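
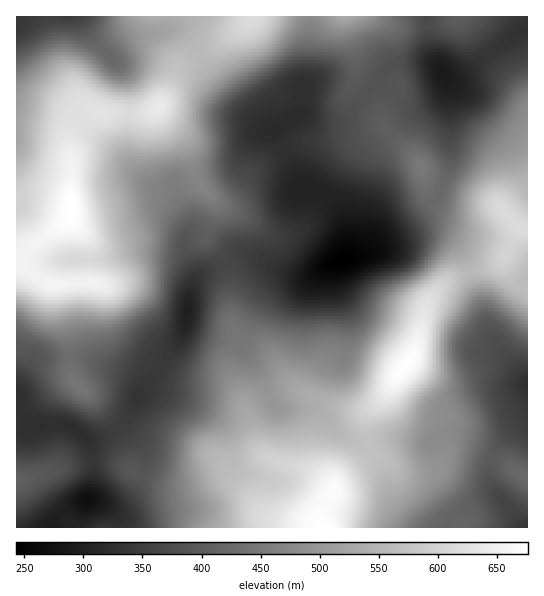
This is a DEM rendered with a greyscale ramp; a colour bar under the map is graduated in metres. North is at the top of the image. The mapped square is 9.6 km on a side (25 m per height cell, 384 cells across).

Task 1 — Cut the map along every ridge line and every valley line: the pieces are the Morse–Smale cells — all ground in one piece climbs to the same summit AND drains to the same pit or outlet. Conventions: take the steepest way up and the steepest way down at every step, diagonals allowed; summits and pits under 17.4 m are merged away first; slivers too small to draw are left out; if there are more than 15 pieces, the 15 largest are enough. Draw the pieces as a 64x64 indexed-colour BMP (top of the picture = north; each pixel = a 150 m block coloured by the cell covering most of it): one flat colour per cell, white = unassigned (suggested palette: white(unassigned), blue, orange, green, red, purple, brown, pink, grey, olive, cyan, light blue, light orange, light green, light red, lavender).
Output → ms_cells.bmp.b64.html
<image width="64" height="64" href="data:image/bmp;base64,Qk12CAAAAAAAAHYAAAAoAAAAQAAAAEAAAAABAAQAAAAAAAAIAAATCwAAEwsAABAAAAAAAAAA////ALR3HwAOf/8ALKAsACgn1gC9Z5QAS1aMAMJ34wB/f38AIr28AM++FwDox64AeLv/AIrfmACWmP8A1bDFAO7u4AAAAAqqqqqqqqqqqqqqqqO7u7u7u7u7u7sAAAAA7u7gAAAAqqqqqqqqqqqqozMzM7u7u7u7u7u7AAAAAADu7u7gAAqqqqqqqqqqqqozMzMzu7u7u7u7u7sAAAAAAO7u7u7qqqqqqqqqqqqqozMzMzM7u7u7u7u7sAAAAAAA7u7u7uqqqqqqqqqqqqozMzMzMzu7u7u7u7sAAAAAAADu7u7u6qqqqqqqOqqqozMzMzMzObu7u7u7sAAAAAAAAO7u7u7uqqqqMzMzMzozMzMzMzOZm7u7uwAAAAAAAAAA7u7u7u6qqjMzMzMzMzMzMzMzmZmZu7u7u7sAAAAAAADu7u7u7qqqMzMzMzMzMzMzmZmZmZmbu7u7u7AAAAAAAO7u7u7qqqozMzMzMzMzMzmZmZmZmZm7u7u7uwAAuwAA7u7u7uqqqjMzMzMzMzMzmZmZmZmZmbu7u7u7u7u7sADu7u7uzMqjMzMzMzMzMzOZmZmZmZIiZmZmZmu7tmZgAMzu7uzMzMMzMzMzMzMzOZmZmZmZIiJmZmZmZmZmZmYAzMzMzMzMETMzMzMzMzM5mZmZmZIiImZmZmZmZmZmZmbMzMzMzMERMzMzMzMzMzmZmZmZIiIiZmZmZmZmZmZmZszMzMzMERETMzMzMzMzmZkiIiIiIiImZmZmZmZmZmZmzMzMzMERERMzMzMzMzOZmSIiIiIiIiJmZmZmZmZmZmbMzMzMERERETMzMzMzM5mSIiIiIiIiIiZmZmZmZmZmZszMzMEREREREzMzMzM5mZIiIiIiIiIiJmZmZmZmZmZmzMzMwRERERETMzMzMzmZIiIiIiIiIiIiZmZmZmZmZmDMzMzBEREREREzMzMzOZkiIiIiIiIiIiImZmZmZmZmAMzMzMERERERERMzMzM5kiIiIiIiIiIiIiJmZmZmZmAAzMzMwRERERERETMzMzkiIiIiIiIiIiIiImZmZmZmAADMzMzBERERERERMzMzMyIiIiIiIiIiIiIiZmZmZmYAAMzMzBERERERERETMzM5IiIiIiIiIiIiIiJmZmZmYAAAzMzMERERERERERMzMzmSIiIiIiIiIiIiIiZmZmZgAADMzMwREREREREREzMzOZIiIiIiIiIiIiIiJmZmZmAAAMzMzBERERERERERMzM5mSIiIiIiIiIiIiImZmZmAAAAzMzBEREREREREREzMzmZkiIiIiIiIiIiIiJmZmYAAADMzMERERERERERETMzOZmSIiIiIiIiIiIiImZmZgAAAMzMABERERERERERMzM5mZkiIiIiIiIiIiIiJmZgAAAAzAAAAAERERERERHzMzmZmZmUQiIiIiIiIiIiImAAAADAAAAAAREREREREf/zmZmZlEREQiIiIiIiIiIiIAAAAAAAAAABERERERER//9JmZREREREQiIiIiIiIiIAAAAAAAAAAAERERERER//9ERERERERERHdyIiIiIiIgAAAAAAAAAAARERERERH/9EREREREREREd3cAIiIiIgAAAAAAAAAAAREREREREf/0RERERERERER3d3AAAAAAAAAAAAAAAAABERERERERH/RERERERERERHd3d3AAAAAAAAAAgAAAABEREREREREf9EREREREREREd3d3d3AAAAAAAAiAAAAAEREREREREf//RERERERERER3d3d3dwAAAAAAiIAAAAARERERERER//9ERERERERER3d3d3d3cIiIiIiIhVVVVRERERERER//9ERERERERER3d3d3d3dwiIiIiIiFVVVVERERERH///9ERERERERHd3d3d3d3dwCIiIiIiIVVVVURERERH////0RERERERHd3d3d3d3d3AAiIiIiIhVVVVRERERH////0REREREREd3d3d3d3d3cACIiIiIiFVVVVERERH/////REREREREd3d3d3d3d3cAAIiIiIiIVVVVUREREf////9ERERERER3d3d3d3d3dwAAiIiIiIhVVVVRERER////9ERERERER3d3d3d3d3dwAACIiIiIiFVVVVERERH////0RERERERHd3d3d3d3cAAAAIiIiIiIVVVVUREREf///0RERERERHd3d3d3d3cAAAAAiIiIiIhVVVVVERER///0RERERETd13d3d3d3dwAAAACIiIiIiFVVVVVRERH//0RERERETd3d1wAAB3d3AAAAAIiIiIiIVVVVVVVVVQAARERERETd3d3dAAAAd3AAAAAAiIiIiIhVVVVVVVVVAABERERETd3d3d0AAAAHcAAAAACIiIiIiFVVVVVVVVUAAARERETd3d3d3QAAAAAAAAAAAIiIiIiIVVVVVVVVVQAABERETd3d3d3dAAAAAAAAAAAAiIiIiIhVVVVVVVVVAAAARETd3d3d3d0AAAAAAAAAAAAIiIiIiFVVVVVVVVAAAABERN3d3d3d3QAAAAAAAAAAAAAIiIiIVVVVVVVVAAAAAABN3d3d3d3dAAAAAAAAAAAAAACIiIhVVVVVVVUAAAAAAADd3d3d3d3QAAAAAAAAAAAAAAiIiFVVVVVVVVUAAAAAAA3d3d3d3dAAAAAAAAAAAAAAAAiIVVVVVVVVVVUAAAAAAA3d3d3d0AAAAAAAAAAAAAAAAIhVVVVVVVVVVVVQAAAAAN3d3d3QAAAAAAAAAAAAAAAAAFVVVVVVVVVVVVAAAAAADd3d3dAAAAAAAAAAAAAAAAAA"/>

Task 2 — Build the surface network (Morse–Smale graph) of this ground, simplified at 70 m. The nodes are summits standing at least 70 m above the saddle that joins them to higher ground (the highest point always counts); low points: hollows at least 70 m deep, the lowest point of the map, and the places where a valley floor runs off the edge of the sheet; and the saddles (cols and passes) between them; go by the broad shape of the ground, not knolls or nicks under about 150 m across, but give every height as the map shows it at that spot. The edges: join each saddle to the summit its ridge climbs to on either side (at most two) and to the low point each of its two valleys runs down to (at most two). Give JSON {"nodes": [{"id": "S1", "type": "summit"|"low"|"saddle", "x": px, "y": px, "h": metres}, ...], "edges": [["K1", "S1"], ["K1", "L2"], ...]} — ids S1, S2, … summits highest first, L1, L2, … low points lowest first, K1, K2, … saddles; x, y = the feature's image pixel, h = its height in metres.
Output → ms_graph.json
{"nodes": [
{"id": "S1", "type": "summit", "x": 71, "y": 202, "h": 676},
{"id": "S2", "type": "summit", "x": 323, "y": 527, "h": 675},
{"id": "S3", "type": "summit", "x": 406, "y": 366, "h": 673},
{"id": "L1", "type": "low", "x": 342, "y": 261, "h": 243},
{"id": "L2", "type": "low", "x": 87, "y": 499, "h": 269},
{"id": "L3", "type": "low", "x": 442, "y": 71, "h": 288},
{"id": "L4", "type": "low", "x": 527, "y": 386, "h": 324},
{"id": "L5", "type": "low", "x": 17, "y": 25, "h": 335},
{"id": "K1", "type": "saddle", "x": 325, "y": 503, "h": 665},
{"id": "K2", "type": "saddle", "x": 130, "y": 113, "h": 614},
{"id": "K3", "type": "saddle", "x": 369, "y": 442, "h": 568},
{"id": "K4", "type": "saddle", "x": 199, "y": 57, "h": 556},
{"id": "K5", "type": "saddle", "x": 470, "y": 273, "h": 555},
{"id": "K6", "type": "saddle", "x": 370, "y": 90, "h": 385},
{"id": "K7", "type": "saddle", "x": 226, "y": 263, "h": 363}],
"edges": [["K1", "S2"], ["K1", "L2"], ["K1", "L4"], ["K2", "S1"], ["K2", "L2"], ["K2", "L5"], ["K3", "S2"], ["K3", "S3"], ["K3", "L1"], ["K3", "L4"], ["K4", "S1"], ["K4", "L1"], ["K4", "L5"], ["K5", "S3"], ["K5", "L1"], ["K5", "L4"], ["K6", "S1"], ["K6", "L1"], ["K6", "L3"], ["K7", "S2"], ["K7", "S1"], ["K7", "L1"], ["K7", "L2"]]}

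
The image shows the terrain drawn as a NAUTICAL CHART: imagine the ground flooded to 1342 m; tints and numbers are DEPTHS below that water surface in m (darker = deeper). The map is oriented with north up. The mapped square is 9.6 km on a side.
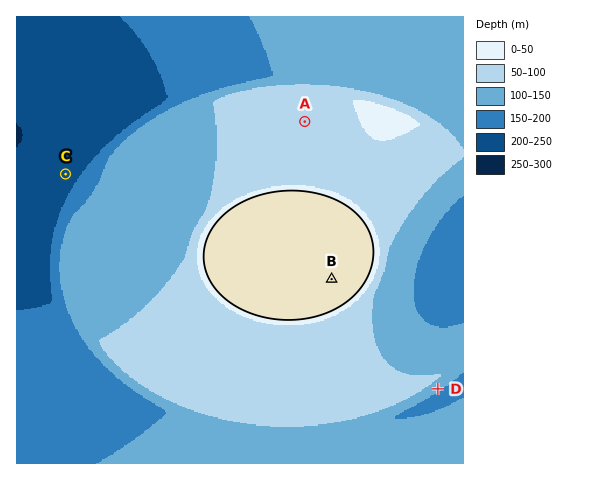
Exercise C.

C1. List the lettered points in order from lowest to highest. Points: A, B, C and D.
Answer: C D A B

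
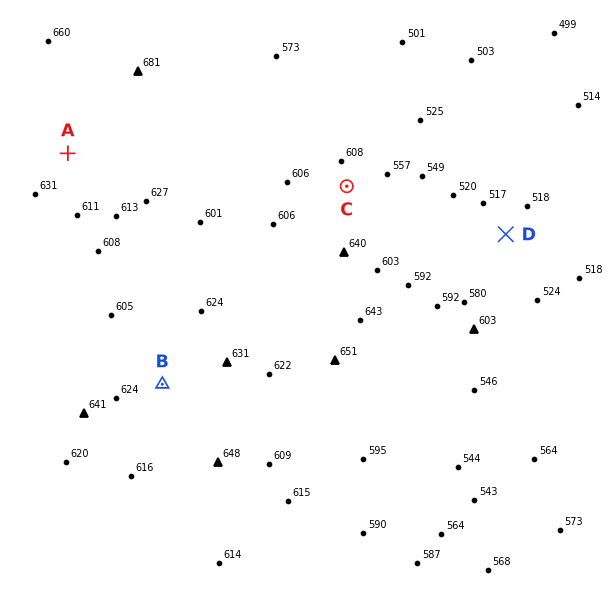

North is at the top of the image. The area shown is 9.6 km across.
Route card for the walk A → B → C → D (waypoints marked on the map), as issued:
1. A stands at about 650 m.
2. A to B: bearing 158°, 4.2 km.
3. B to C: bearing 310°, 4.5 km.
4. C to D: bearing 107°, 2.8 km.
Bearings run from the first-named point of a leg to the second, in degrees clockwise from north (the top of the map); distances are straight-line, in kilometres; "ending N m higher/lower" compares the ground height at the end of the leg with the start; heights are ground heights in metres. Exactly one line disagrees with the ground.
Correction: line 3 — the bearing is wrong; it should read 43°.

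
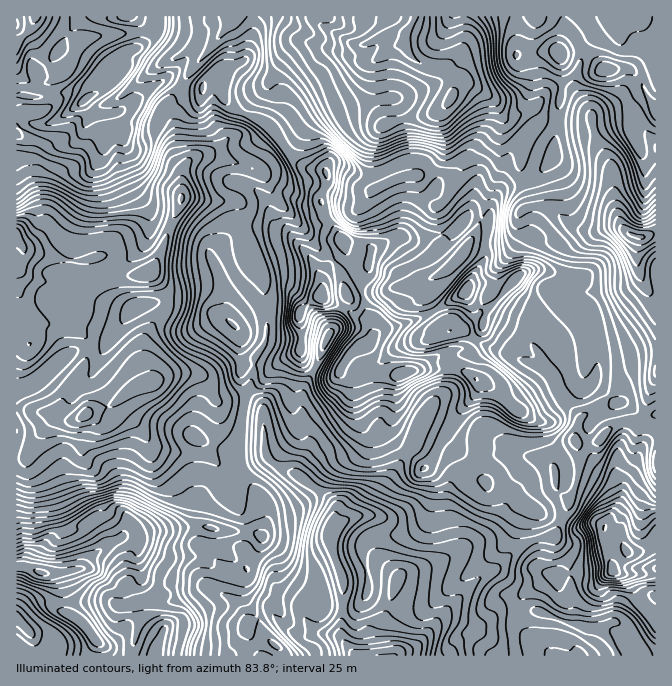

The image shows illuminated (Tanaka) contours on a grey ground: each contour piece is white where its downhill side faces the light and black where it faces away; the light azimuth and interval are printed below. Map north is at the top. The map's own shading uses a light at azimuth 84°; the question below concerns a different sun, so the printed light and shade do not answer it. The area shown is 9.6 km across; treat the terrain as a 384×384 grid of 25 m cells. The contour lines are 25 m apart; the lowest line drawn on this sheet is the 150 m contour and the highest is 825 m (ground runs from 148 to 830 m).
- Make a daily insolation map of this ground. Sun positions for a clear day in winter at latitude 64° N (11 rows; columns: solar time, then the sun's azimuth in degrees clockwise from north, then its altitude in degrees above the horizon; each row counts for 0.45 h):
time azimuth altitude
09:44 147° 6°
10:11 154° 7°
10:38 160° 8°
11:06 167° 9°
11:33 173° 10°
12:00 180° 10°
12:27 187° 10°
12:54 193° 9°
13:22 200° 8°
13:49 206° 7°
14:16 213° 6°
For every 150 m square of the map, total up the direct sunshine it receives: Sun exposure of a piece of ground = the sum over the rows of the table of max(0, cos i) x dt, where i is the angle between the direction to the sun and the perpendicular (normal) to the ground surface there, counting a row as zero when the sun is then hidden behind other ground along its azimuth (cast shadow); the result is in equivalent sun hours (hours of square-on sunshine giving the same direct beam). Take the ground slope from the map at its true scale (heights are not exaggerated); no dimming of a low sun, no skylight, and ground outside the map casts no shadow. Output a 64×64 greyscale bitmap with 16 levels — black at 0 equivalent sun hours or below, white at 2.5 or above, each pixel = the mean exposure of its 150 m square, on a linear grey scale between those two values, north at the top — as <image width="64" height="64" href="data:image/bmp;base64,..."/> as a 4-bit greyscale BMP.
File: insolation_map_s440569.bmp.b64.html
<image width="64" height="64" href="data:image/bmp;base64,Qk12CAAAAAAAAHYAAAAoAAAAQAAAAEAAAAABAAQAAAAAAAAIAAATCwAAEwsAABAAAAAAAAAAAAAAABEREQAiIiIAMzMzAERERABVVVUAZmZmAHd3dwCIiIgAmZmZAKqqqgC7u7sAzMzMAN3d3QDu7u4A////AEI0M0i4UyNFZVVTNXlhAjM3u7l1M1dlMjVVQzQyI1RGECNmeTE0IkZoZEMiUwAREUu7zdt0JVMSRUQyIgAkRHoDV6yzACQhNUd1NDMgAjRneYiqu7YxI0RVMhEAATRGiUmu/EAQASABMzVmZiEjNpmIqXZ3iFM0ZUQxACaKhmmmqblBAREAAAAAFGeINENFZ2aZdVVXdURnVFRZyqzd3ISpdVRDNFVCAAARJYhmRVREM1dkNEV4QzVlaal1e9y4Qt3LqZh3VoYyIiNomoVmVDMiNVQzRFdzISJHh3Z5vfyJ//7MzdhmdkVEVnh4h4hkMjRERTNENFYgAkVnZkTf//7XMjWJeaqHZmZ3ZlV6mWQyR1RXdVRDNFQjVkIkRUZDMwAAAAFYmql2ZlRVQ4upYyJXVGiql1QzV2MRAAI2Ylu7AAAAAEiXaHQyNVRFmodjIlVVeaqqhlRFZSAAATZkU0cAAAAAAmZWd2Z4iIh3VWUzM0Vnd4mYdlRXYwAFd2QwAwAAAAAAEzNEV4hlQxNEZ2QgEiNGd3iIiHiZlkWZVCEBAAAAAAAjEAERAAAAEjRohUIAE0VmZ4qqmHiYURMTEgAAAAAAARAAAAAAABMzM0eYZ3iZhmd3m7qGZUMhAAABAAAAAAAAAAAAAAARJDIiE2qqzMu6mZqqiGRCESIQAAAAAAAAAAAAAAASMzMzIRABbf3Lqr3cuYZmVEMyQyEAAAAAAAAAAAAAABIzNEIAABWt/+yojOyXVUREMzNDIRABEQAAAAAAAAAAESI1QQAUaaq83cplaHdUIjMiI0IhEQESEAAAAAAAAAABEkVSAViZhmeJmXMDZ3QzMzNFQSERESQhAAAAAAAAATRUREQjaahlaIiIchJWVERFZmYwEAERFSEAAAAAAAATRUMiRUR4h2iZh3hzMkVURFZ4hzIyAAECEQAAAAAAABIiIiJFRXdmeZh2Z3YyNWZVeu/9hVQxAAEAAAAAAAAAEBEhEkVWdleJmoZXh1MliHjP+lNEM1UzRREREAAAAAAAABEiRmd2Z5m8uoiZdDR83elDEBWGV5cxNDIRAAAAAAARIzRGqGZ4vKmsypmXQ0ntgxERNqpkRCBFQyEQAAAAAAASR3fcdoi8qIm83MuGZ5dDESNFRnQiMAJFQiMiERAAABJIp4u6uGiWaJrf//24QyEAFEUzVDNCABRlM0QyIhIjVmZnV6zXElUzIiV4mFEBAAE0VTNEQ0UAAUZkdlQzNXmaqGQjesYAJoYwAAJDEAAAEzRUM0RERRABElVYdlVpvNy6qTEkZAADeGEAABNCABIzRFQ0REM0MzIQFEaHZnibu6l4UzM0IQAUZhAAAAFlRERFQzRDMiJVQyNENHmHVEaJd1REWJUyERJGdBAAA5hlREQiRDMiEVRGZUMzV5hBE1ZjIkRHlmd2QyAUZjJYNnVUQiJUMxERNGZVRDM1d2MiMhEiNEM7/5IRAAACnMlWh2UyNVMyERIkVEREMhEjMzMhIiIzQge3ETAAAAAY2kGKdSJEMyEREjMiIiIQAAADVTMyIiNREhNGZBAAEQA2dDvGNFREMyESEkVmZlMAAARmVEIiJEMjEldphEUyEAEyE6uoZVVEQhMjMyIRNVMQFVVVMiI2REQSZlZmVnYxACEAFWQiEjQyEzESNEMiN5ZERFQzM1ZFYwN1NYqYdWMQEwAAAAAAAiERI0ZmZlVVeVMzMjRFZldQJnVUZ4mGVSESAAAAAAAAAABIdlZnZlVnYzIhNEVlVABFUyAUdlVncjQQAAAAAAAAAJmGaKqph2ZjIREjRVQxAjIAAAARESSaViAAEQAAARNU+XeKze7bh2MQABIzMhAmUQAAAAAAACZEQAARIzIjSN37mavM3duWUwAAABMxAmZxAAAAAAAAAjJSABNWZUVnvO3MzMy6mYYyESNERUE1NEIAAAAAEhAAEEhlVmZmVnisre/t3tuphkRFZ3d1ITNSJyAAAAATMREQJomHd3ZlaJqL3cqt3Mu5hmd1RCABJWRnUQAAAREiESEBNXmHZVVXeHiIdViqvMqGZDEQACRYZUN2EBNEMgEhEhIjV3ZUVWd3Z5qqhniaqXeFISNXd6YQATEAASQyABEBEzNFVDRnmYaqqZumeKdXmruGVXiKkgAAAAAAAAAAARESMzRDNHm6ZKiHVYZFdjSbvdx0RptRAAAAAAAAAAAAEQEzIzM0erg2SbuWd0Q1Y3q7qJqbxiEQAAAAAAAAAAABABMiNERodEhiFKpomHaFOJvKz/tBEhAAAAAAAAAAAAABETNFRFVEaWQxGMUiRplWeLzaQAASEAAAAAAAAAAAAAJCJGZmZlVmq5cxSaQCWqZWiYQgABEAABEREAAAAAAAE2hTV5u5ZWIQASISbIEWylRWVUMREQAREQAQAAAAAAFqmZZHvup2UQRTEBJFqRA4URRGd0IQARERAAAAAAAAFr25mYic3KdCJUQyASNJgQFBAkWJcxARERAAAAAAABFHqpiKuVRndSMhJEMhEjWYIBMQETZjEREREREAABIyNEZ3Z4mYUgAAJBATQyEBJYunUyAAATMhIiIhESEBRnZERUM0RDNBAAElMAI0MhAABahlMQAANENFUzRDIyI0aHZmQRAAAjIQEjNQASRVVDI0ZlQyEAE1d1MldVZlQhNpmIdCIQACMiEiIzESNGmZzHREREIQARRlJHdDREVkI1iql0MhIjMzMzI0"/>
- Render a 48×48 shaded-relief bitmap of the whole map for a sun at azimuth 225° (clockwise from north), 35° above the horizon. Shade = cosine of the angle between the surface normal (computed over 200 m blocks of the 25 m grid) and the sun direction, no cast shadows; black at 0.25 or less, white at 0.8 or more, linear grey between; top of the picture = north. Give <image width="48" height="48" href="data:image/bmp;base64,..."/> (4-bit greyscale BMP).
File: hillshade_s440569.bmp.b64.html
<image width="48" height="48" href="data:image/bmp;base64,Qk32BAAAAAAAAHYAAAAoAAAAMAAAADAAAAABAAQAAAAAAIAEAAATCwAAEwsAABAAAAAAAAAAAAAAABEREQAiIiIAMzMzAERERABVVVUAZmZmAHd3dwCIiIgAmZmZAKqqqgC7u7sAzMzMAN3d3QDu7u4A////AGeL3YSJhkVmZ6YTQ2vM7uvMqauph1WJrWm++0SJhlVWaIMlZqzM3dy6mruYdmeZz73/xCV4dUNGiWV4may7zMu6u7qHiau8/v/rc0eIZTJXiWd5qJupqru7u7mbzMzO6v/bhnmZhjR5qXeJhouYiqu7uqq8y93eyf/KmYmqdleruGiYdYyXiruqqZrMqt78qrlnh2i5d3mqp3mGVbyYq7uqqru5ec/pmSIkVXm4dniZmKlkNsyazMuqq7uWad+5iCJFZ4iXVWiqmqdDOLqavMuqu7uYnP+3aDRFeHiFRFiHeHVDSKmZq7qrzcy6vP2VVzNFd3dAADZVaHVUWKu8zLq93cupirlTRDNVVEMAAmd3iYVEWc7u3dzN26mGaZdUM0VmUiEAN4iImVIlne/u3uzMuYh2eqmFQmeHVGUzaIh4liJq7u7d3sqqmHd3iZqWQYiHZ4ZViZiJlDi97d3Lu5iZh3d4mImXM4iGZ2Znq7qZhXvczN26qZmYiImql4mGRmZlVWd4vLmIhYzLveypmJmYiazbiJqWV1ZmZ4iKupd4hp3K3uyqmJqpm+/IV5qomXiZmqmJiId5qK277/yrqIq7zvtTSKqph5qaqpmIiIiLys28/+usuZvN7JQjeqmXU4mZmpmZmqmt29zO/8qsuZveuEEmmph2U3iYmZmZvMze27zduqmZh3i6YwJoqYh3VIiYiamazv7/yqzZeJqXUzVmQkeZqIh2ZZmYiamb3v7uuIvYWZqGVFZmeIial4hmVKqpmqqrzM3clozqW9yXVXiKuXiZhohkM5qqmaqqqry5Zo3qnutzJXi+uHeIaJdDNJqpiZmHisyoZozK2olhNXrMl4iHeYYyRZqYmZhlatyod5zLpXpleImpdohnmYUzR6qZmIh3nO24Z63MlquGiZmXZWZGd3UyWqqZiJmqzdyneM3diLqHmpmYZTIjREMQWbu6maq7u9uXit3ai6h3iYmZljM0VDIAV+27u7zLqrqIisyXu1E1dmialjRnVFQCqv283d3biZmIirl7xgFFVEaJhSR2Z3VL/cve/ty6ZomZmqittCZ3ZVeIdDWImXWO/pvv/suoVazLqonMpUaIdnmHdVebunae/qzv7bqoZ87Ll3rdt0aIiJiIZVeqqWWd7azd3bqnV7yoiK3spjNXiZZoZVeal0Wu/Lzc3KqlR7u6q9/IcwAkZkJHZWiZhUfP6rzMy6l0WM3Lze12UAAjQgBGZWiZhFnvuLu8y5llasy879hWIBRGYxJWVXmZhWrtmqq7y5hmesy+63VlElZ5l1Z3ZYqqlnvcvKqruYl2eszLhVZjJWZ5l3eIeM27p53su4mZmZiHiaqoZmdTRmVndmeKrf/Mus7bqImJmZh2dniId3ZDVkRmZVeb3/68y82phpmJmZh2Z3iIdkREVDV3Zpu73/ysyZlmZ5iZmYh2d4h2ZTNWZVeHecu73+qahnZWiaiZmZmYhnd3dkV3d4iImru778h4dnd4iXaaq8y4dld3d2d2eJiZmazM77h3iHd4iQ=="/>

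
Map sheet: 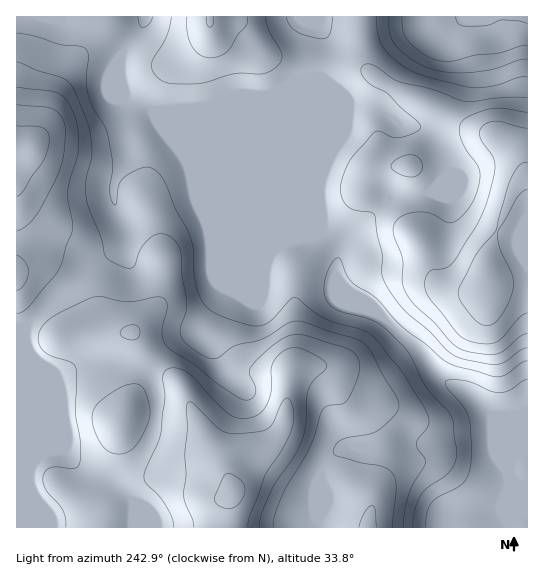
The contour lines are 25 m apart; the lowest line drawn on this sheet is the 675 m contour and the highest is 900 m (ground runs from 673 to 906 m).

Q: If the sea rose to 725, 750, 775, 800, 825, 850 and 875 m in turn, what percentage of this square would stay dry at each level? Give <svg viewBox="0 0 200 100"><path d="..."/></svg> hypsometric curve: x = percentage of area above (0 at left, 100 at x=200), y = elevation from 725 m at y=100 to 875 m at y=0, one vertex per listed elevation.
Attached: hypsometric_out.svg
<svg viewBox="0 0 200 100"><path d="M187 100l-8-17-55-16-32-17-37-17-31-16-16-17"/></svg>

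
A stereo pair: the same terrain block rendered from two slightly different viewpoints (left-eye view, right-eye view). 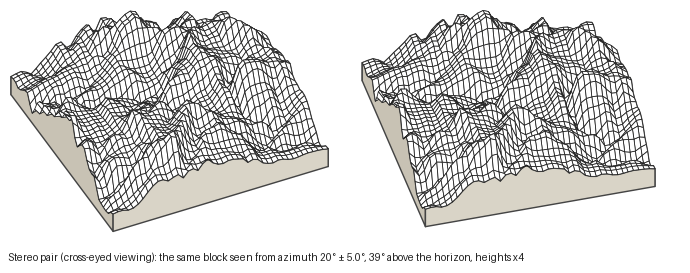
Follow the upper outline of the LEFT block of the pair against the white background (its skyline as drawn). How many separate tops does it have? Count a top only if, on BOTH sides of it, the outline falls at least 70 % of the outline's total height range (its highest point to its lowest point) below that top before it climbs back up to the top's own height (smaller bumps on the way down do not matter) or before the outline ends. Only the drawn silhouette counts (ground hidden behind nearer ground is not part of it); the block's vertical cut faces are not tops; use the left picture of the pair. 0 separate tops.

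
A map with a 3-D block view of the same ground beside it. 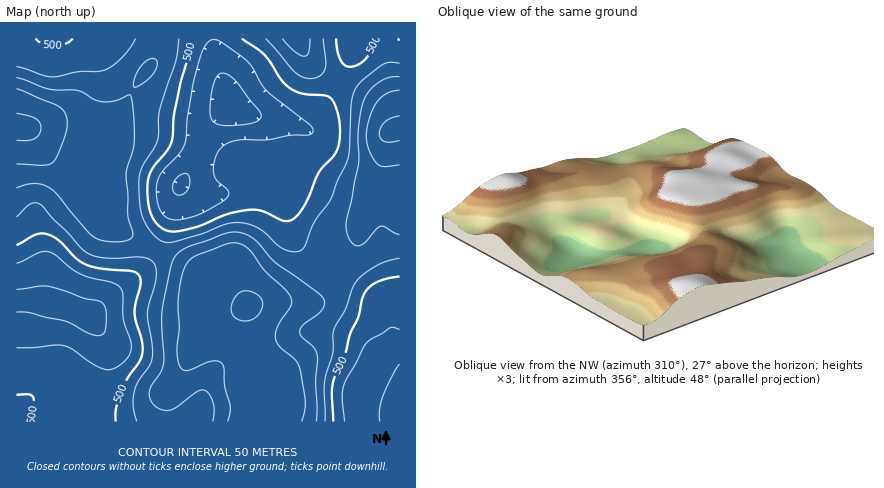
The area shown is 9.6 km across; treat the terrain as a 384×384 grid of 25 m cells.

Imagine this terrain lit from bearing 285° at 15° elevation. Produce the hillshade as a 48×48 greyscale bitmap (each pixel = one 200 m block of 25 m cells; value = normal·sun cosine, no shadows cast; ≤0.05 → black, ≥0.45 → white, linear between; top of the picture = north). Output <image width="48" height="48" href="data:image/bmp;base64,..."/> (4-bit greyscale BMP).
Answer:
<image width="48" height="48" href="data:image/bmp;base64,Qk32BAAAAAAAAHYAAAAoAAAAMAAAADAAAAABAAQAAAAAAIAEAAATCwAAEwsAABAAAAAAAAAAAAAAABEREQAiIiIAMzMzAERERABVVVUAZmZmAHd3dwCIiIgAmZmZAKqqqgC7u7sAzMzMAN3d3QDu7u4A////AHd3iIiIiau6qYd3iszKmIiHdTEAJXmZh3d3eIiIibzLqYdmeby6mIiIdTEAJXmZmId3eIiIibzcqYdmeby6iHeIdTAAJXmamYiHd4iIib3duodmaKy6mHd3ZTAAJXiamZmHd3iIib3ty5h2aKu6mHd2ZTEAJXiaqZmYd3d3ib3u3LqGZ5u6mIh2VTEAJGiZmZmYh3d3iaze3cuXZoqqmYh2ZUIQE1eJmZmZh3d3eKze7ty4ZniZmYh3ZlMhEkaJmZmZmHd3eJve7t25dmeJiId3ZmUyIjV4iIiZmHd3iKve7ty6h3d4iHdmZmZTMzV4iIiJmId4iave7ty6mId3d2ZVZmZUM0VniIiImId4mrzd3cy6mYiId2VEVmZUQ0VneIiIiId4m83d3cy6mYiId2VEVWZUQ0RXeIiIiIiIm83d3cy6mZmIh2VEVVVUQzRXiIiIiIiIms3d3dy6mZmYiHZVVWZlQyNWiYiIiIiIibzd3d3KmYmYiHZlVmZmUyNGiHiIiIiIiavN3e3KmYiIiHZmZmd3ZDNFeHd4iIiIeImr3e3LmYiIh2ZmZneIdUNFZ2Z3iZmId3eKvd3bqZmIdmVmZ3iIdlRFVlZniaqYd2Z4q83cqZmIZVVmd4iYh2VVZlVniruod2ZnibzcuqqYZURniJmZiHZmZlVXmruph3ZmeJvMy7uoZURniZmZmIZmd1VXmruph3dmZorMzMypdUVnmqqZmYdnd1VnmrupiHdlRXm8zdy5dmZomrqpqYdniGZ4mqqZh3ZUNGirzNy6h3d4q7uqqpdniGZ5qqqYh3ZDI1iavMy6mHd4q8uqupd3iWaJqqmYh2UxEleaq7u6qYd4q8u7u6h3iFZ5qqmYh2QhAkeJqqqqqYd4q8u7u6l3eFZ5qpmIh2QgAUaJqpmamYd4m8y7vLl3d2Z4mYiIh2UgATWJqpmZmHd3msy7vMqHd2Z4iIeIh2UxASR5q6mYh3dniru7zMuXd3d3d3eIh2UxESNYq7qZh3Zniau7zdyod3d3ZneIh2VCESJGmruph3d3iJq7zeyod3d2ZmeIh2VEMiI1ebu6mHd3iImr3u25d3dmVWeIh2ZVQyI0aau6mIiIiImr3/7Jd3dlVWeIh2ZlVDI0aJqqmZmZiImr3//ah3dmVWeIh3ZlVDI0V4mZmZqpmImr3//rmIh2VWZ4h3dmVDMzVniJmZqqmYmb3v/rqYh3ZmZ4iHd2VDMzRWeImZmqmYiazv/cqYh3d2Z3iIh2VDMjRWZ4mZmZmIiave7cqnd3iId3iIh2VDIjRWZ4mqqZmHeJvN7cqnd3iZiIiZmHZDIiNGeJqqqpmHd4q93cund4mqmImamYZTIiNFeJqqqqmHZmiszcund4mqmZmqqpdTISNFeJqru7qXVFebzMqod4mamZmru6hkIRJGeZqqu7qXVEaKvLqYiIiZmZmru6l1MhJGiZmqu7qWQzV5vLmHiIiImZmau7qGQiJGiZmau7qFMjRpu6mHeIiImYiau7qXUyJGiamau6l0MjRoq6hw=="/>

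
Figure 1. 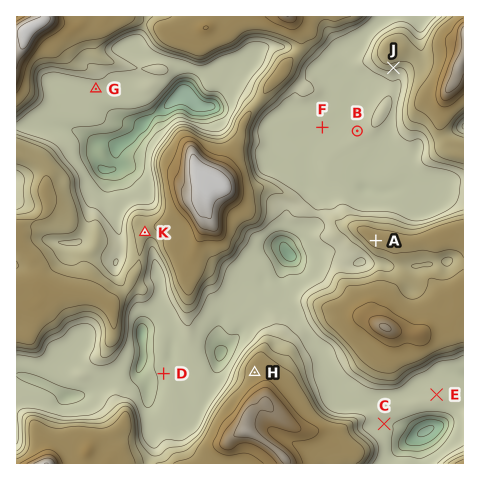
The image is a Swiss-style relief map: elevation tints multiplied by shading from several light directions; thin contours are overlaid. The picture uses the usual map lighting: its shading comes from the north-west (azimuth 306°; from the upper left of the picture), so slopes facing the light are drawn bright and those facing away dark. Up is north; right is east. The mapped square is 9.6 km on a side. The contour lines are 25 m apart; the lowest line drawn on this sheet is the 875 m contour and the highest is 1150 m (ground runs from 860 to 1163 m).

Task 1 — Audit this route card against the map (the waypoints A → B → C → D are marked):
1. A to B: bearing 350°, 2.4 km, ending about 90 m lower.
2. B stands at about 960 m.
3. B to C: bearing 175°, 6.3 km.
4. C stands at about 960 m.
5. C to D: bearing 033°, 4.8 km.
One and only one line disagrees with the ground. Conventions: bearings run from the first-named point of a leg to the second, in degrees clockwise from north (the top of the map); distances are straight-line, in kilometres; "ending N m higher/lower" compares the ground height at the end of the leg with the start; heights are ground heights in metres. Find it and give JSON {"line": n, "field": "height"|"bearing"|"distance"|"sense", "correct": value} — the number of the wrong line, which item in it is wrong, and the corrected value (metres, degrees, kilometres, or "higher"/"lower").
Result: {"line": 5, "field": "bearing", "correct": 283}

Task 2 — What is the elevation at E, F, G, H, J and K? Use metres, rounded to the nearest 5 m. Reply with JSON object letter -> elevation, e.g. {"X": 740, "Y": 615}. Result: {"E": 965, "F": 960, "G": 960, "H": 1060, "J": 1005, "K": 1040}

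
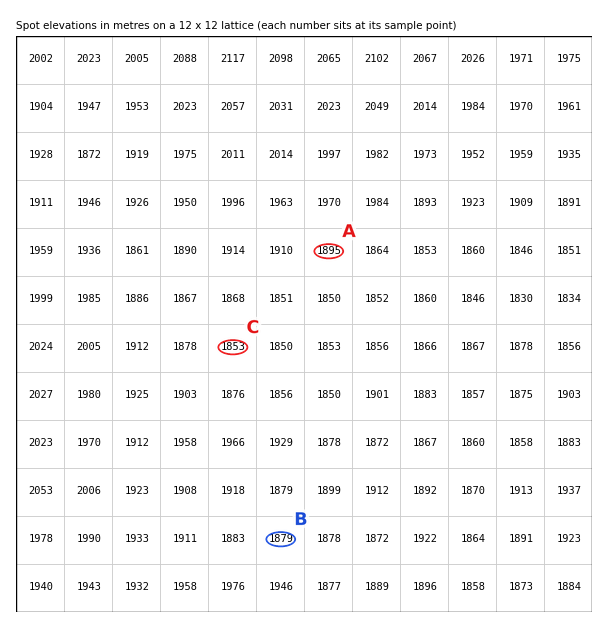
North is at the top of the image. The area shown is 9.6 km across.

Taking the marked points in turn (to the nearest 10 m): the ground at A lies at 1890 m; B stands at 1880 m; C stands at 1850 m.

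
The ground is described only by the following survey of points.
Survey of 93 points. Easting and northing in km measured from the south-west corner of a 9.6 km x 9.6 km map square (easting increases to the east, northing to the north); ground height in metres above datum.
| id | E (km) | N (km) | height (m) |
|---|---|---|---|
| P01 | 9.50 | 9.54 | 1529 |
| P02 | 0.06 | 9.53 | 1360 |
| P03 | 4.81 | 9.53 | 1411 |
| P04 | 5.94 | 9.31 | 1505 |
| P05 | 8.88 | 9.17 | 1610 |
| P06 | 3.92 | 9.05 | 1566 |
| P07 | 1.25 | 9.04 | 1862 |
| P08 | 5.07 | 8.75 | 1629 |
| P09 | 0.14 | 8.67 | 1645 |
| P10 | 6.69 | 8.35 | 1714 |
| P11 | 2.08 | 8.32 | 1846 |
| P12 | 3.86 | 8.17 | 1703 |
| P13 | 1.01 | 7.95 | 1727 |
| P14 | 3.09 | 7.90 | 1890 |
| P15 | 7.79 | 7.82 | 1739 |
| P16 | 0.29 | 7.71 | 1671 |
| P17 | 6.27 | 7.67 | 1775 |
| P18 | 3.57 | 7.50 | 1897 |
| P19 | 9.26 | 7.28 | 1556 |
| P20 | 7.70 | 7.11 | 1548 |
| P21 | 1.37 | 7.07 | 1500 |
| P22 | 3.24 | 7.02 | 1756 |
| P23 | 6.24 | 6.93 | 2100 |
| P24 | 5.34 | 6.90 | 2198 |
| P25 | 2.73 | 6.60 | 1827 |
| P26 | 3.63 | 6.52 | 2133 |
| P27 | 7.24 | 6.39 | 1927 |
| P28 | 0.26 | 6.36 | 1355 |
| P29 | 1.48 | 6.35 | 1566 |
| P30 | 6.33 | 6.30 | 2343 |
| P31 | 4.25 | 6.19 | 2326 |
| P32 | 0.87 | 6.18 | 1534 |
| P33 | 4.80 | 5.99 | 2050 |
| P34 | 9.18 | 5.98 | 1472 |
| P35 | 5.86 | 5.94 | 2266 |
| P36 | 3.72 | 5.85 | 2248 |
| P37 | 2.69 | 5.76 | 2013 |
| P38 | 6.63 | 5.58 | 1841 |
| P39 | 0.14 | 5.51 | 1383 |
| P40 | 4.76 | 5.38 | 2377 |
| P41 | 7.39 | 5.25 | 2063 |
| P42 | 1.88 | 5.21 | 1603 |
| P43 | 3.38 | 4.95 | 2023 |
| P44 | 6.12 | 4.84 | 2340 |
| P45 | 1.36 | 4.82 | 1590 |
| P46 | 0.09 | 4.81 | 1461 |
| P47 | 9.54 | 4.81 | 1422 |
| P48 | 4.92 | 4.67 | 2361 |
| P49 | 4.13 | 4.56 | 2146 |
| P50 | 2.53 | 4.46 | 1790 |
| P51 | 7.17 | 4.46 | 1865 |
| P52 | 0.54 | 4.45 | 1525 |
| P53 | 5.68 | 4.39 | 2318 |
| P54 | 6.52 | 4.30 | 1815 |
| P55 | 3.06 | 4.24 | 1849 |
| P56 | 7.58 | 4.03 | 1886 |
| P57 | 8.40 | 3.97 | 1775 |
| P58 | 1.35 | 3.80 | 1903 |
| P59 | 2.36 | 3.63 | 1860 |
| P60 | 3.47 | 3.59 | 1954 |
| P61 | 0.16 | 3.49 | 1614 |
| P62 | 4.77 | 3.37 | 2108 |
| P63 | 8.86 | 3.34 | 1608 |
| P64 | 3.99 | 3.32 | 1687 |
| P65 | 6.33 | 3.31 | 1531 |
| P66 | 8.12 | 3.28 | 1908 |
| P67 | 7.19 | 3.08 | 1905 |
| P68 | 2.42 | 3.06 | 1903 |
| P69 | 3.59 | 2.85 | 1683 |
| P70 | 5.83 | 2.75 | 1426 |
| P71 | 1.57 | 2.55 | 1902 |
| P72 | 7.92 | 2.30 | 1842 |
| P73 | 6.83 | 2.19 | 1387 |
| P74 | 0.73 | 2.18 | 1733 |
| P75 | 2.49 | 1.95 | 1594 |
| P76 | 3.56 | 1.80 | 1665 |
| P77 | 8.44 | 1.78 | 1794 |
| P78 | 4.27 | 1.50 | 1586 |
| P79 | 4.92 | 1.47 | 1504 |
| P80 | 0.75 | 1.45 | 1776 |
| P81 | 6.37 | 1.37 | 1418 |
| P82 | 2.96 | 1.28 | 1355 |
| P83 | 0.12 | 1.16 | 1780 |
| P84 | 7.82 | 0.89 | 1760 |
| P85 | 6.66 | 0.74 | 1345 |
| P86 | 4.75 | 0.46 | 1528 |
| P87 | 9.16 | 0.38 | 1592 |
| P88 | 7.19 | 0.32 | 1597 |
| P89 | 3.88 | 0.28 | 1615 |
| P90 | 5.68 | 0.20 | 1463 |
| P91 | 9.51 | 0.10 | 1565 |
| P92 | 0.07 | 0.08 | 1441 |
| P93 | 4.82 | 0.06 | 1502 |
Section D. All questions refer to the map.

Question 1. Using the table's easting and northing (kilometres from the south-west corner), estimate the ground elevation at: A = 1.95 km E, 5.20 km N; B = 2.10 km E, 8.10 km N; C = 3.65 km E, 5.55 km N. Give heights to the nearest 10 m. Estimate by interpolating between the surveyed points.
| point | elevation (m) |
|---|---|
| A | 1640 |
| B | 1850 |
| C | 2270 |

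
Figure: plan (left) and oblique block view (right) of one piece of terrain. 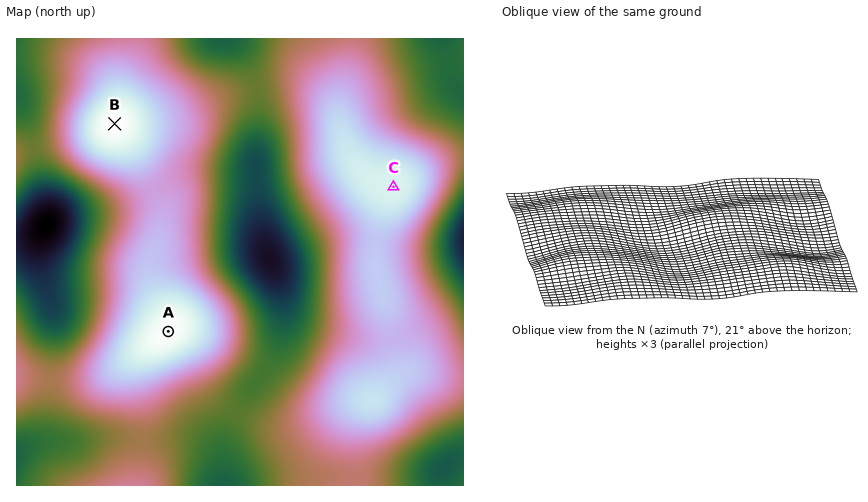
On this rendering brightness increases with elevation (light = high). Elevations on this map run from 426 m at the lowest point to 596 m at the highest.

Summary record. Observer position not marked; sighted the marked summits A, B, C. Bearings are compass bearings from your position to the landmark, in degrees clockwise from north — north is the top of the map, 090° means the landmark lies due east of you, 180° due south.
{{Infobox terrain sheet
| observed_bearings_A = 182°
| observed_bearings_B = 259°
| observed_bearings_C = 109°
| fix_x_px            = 176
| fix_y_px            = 112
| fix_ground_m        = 550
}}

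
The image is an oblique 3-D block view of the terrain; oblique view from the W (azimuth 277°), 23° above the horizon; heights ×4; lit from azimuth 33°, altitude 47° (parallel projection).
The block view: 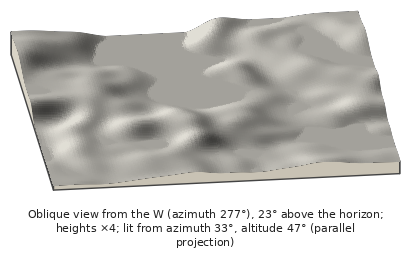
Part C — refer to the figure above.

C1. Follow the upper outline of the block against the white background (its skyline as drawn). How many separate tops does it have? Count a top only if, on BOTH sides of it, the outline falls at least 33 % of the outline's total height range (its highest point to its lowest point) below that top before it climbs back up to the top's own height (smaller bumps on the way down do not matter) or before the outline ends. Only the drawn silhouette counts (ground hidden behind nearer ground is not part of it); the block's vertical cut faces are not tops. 0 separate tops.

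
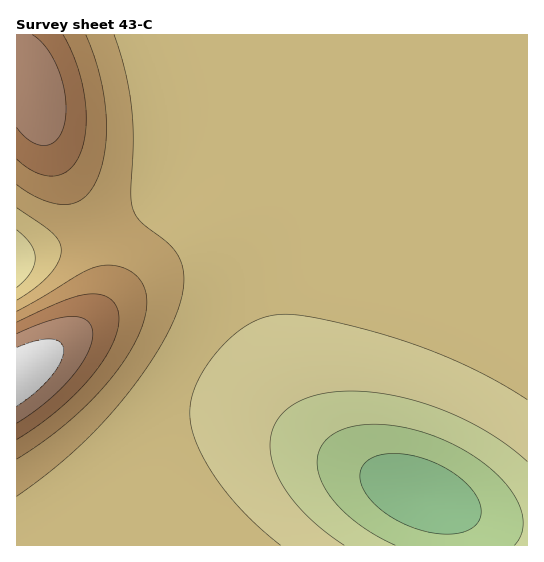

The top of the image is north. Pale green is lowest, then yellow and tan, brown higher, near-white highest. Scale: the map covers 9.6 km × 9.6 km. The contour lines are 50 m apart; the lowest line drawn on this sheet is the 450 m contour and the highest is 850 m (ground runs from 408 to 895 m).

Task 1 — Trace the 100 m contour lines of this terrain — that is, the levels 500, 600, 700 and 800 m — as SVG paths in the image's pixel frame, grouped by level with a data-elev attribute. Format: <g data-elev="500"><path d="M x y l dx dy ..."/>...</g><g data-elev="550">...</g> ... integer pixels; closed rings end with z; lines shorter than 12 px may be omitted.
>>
<g data-elev="500"><path d="M395 545l-23-12-20-14-17-16-12-18-5-16 0-14 7-14 12-9 12-5 14-2 16-1 19 2 37 11 19 8 18 10 15 10 13 12 10 12 8 14 4 12 1 12-3 10-6 8"/></g><g data-elev="600"><path d="M281 545l-34-29-27-32-20-33-6-15-3-13-1-12 1-12 5-14 7-13 20-27 12-11 14-10 20-8 21-2 29 5 48 11 44 13 42 16 38 19 36 22"/><path d="M17 230l14 14 3 7 1 8-1 6-4 8-13 14"/></g><g data-elev="700"><path d="M17 459l28-19 25-20 23-21 19-22 16-22 11-22 6-18 2-18-5-14-9-10-14-7-16-1-10 3-11 5-65 38"/><path d="M17 185l12 8 13 7 12 3 12 2 9-2 8-5 8-7 6-11 5-15 3-16 1-36-7-40-13-38"/></g><g data-elev="800"><path d="M17 423l29-21 24-23 17-24 4-11 2-9-2-8-3-6-6-3-9-2-23 4-33 14"/><path d="M17 128l14 14 8 3 7 0 7-2 5-5 4-7 3-11 0-24-6-25-12-22-6-8-9-6"/></g>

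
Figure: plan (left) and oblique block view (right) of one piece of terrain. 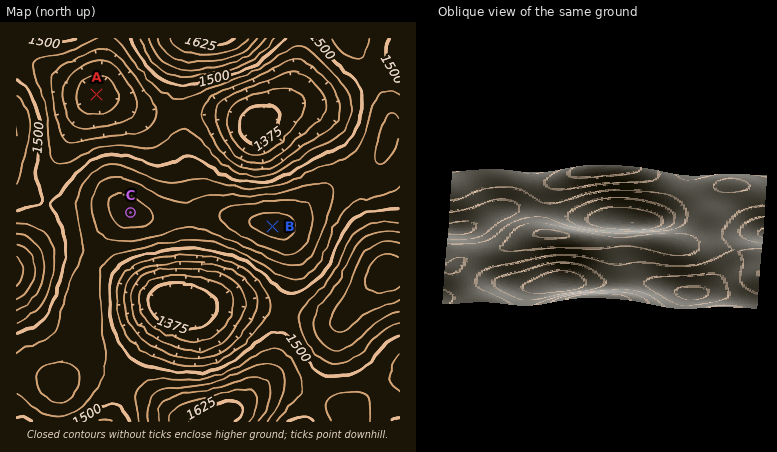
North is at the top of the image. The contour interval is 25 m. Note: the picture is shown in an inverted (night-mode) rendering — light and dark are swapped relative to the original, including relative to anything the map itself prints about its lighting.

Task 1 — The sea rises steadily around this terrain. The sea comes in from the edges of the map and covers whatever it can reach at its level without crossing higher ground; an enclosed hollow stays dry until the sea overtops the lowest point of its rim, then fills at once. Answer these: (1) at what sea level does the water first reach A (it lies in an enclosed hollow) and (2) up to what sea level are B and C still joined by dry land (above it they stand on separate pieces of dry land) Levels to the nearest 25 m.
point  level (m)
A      1475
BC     1550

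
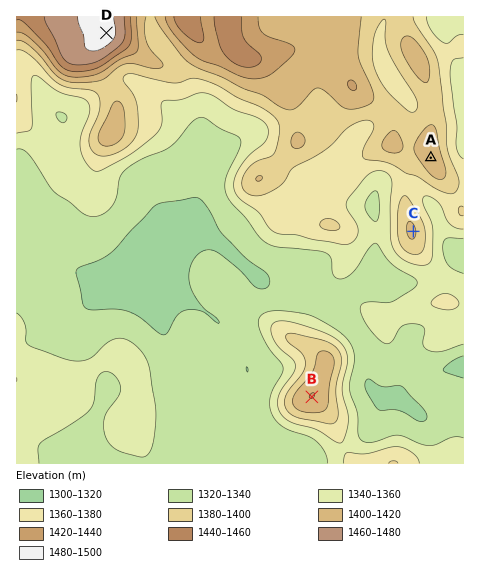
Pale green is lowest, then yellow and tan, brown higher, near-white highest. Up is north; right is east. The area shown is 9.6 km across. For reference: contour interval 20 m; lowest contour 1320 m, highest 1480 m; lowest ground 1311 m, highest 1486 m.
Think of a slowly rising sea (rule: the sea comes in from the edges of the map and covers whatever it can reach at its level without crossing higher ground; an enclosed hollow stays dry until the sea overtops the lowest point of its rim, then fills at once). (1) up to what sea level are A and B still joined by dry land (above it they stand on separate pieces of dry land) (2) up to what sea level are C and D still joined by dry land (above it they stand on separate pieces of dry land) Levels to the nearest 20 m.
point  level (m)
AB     1340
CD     1380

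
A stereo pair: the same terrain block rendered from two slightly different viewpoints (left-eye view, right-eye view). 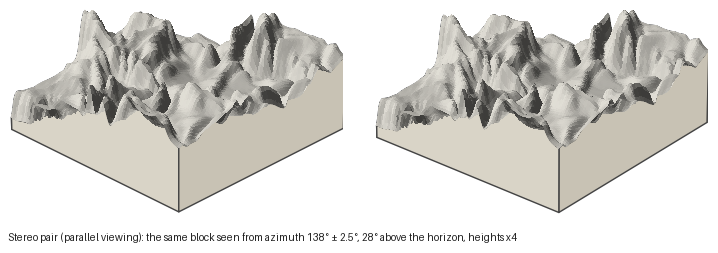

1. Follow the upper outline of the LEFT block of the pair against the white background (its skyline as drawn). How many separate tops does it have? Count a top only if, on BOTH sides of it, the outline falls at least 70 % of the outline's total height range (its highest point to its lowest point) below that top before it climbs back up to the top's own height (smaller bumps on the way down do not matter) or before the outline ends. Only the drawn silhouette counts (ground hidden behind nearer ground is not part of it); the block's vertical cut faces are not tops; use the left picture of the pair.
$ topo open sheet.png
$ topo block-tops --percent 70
0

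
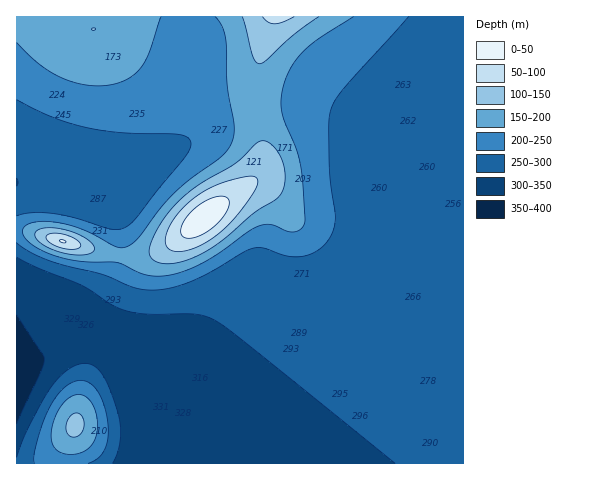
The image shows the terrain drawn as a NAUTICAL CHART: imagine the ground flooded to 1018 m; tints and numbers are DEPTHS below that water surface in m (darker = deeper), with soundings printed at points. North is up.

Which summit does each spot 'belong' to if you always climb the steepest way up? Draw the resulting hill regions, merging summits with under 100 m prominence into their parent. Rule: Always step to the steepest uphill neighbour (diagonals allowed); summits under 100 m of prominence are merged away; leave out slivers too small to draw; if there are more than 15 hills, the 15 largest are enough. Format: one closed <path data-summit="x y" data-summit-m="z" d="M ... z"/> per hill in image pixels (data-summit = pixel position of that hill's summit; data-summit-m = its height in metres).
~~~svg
<path data-summit="204 217" data-summit-m="1004" d="M463 16l-447 1 0 165 43 6 45 11 8 7 6 12 3 32-8 29-18 27-15 17-18 14 18-6 12 1 20 10 9 9 3 31 10 17 6 21 1 31-2 13 325-1z"/><path data-summit="63 242" data-summit-m="972" d="M27 183l-11 0 1 184 44-29 25-22 23-30 10-23 2-13-3-32-6-12-6-6-42-11z"/><path data-summit="75 425" data-summit-m="879" d="M87 331l-13 1-8 4-50 32 1 96 121-1 3-12-1-31-6-21-10-17-3-31-12-12z"/>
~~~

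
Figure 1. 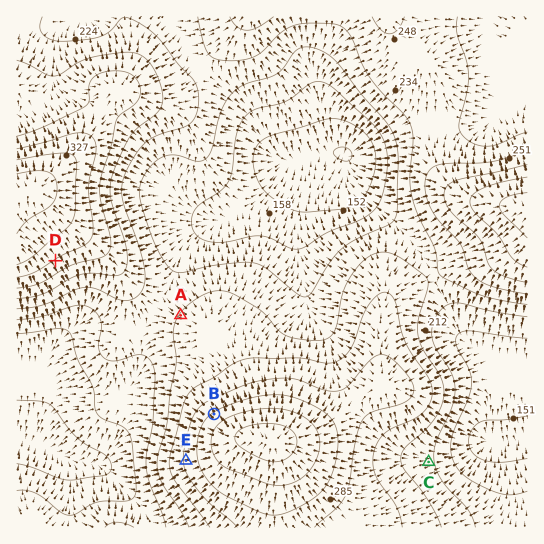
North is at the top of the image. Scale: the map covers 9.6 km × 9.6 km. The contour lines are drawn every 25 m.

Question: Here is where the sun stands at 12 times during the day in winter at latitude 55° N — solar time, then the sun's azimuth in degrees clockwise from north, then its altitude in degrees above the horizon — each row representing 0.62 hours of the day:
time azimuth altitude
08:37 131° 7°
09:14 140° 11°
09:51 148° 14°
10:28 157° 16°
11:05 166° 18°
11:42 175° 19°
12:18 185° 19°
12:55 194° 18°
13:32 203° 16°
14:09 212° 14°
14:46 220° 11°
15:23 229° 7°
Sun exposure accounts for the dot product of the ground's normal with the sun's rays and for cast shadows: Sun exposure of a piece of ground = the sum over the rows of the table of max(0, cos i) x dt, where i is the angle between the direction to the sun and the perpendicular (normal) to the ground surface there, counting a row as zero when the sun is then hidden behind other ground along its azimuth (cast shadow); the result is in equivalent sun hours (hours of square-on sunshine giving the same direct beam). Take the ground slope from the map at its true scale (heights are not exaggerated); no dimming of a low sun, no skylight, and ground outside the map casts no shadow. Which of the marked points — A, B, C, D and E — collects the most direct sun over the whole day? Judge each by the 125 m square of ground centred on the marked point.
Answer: D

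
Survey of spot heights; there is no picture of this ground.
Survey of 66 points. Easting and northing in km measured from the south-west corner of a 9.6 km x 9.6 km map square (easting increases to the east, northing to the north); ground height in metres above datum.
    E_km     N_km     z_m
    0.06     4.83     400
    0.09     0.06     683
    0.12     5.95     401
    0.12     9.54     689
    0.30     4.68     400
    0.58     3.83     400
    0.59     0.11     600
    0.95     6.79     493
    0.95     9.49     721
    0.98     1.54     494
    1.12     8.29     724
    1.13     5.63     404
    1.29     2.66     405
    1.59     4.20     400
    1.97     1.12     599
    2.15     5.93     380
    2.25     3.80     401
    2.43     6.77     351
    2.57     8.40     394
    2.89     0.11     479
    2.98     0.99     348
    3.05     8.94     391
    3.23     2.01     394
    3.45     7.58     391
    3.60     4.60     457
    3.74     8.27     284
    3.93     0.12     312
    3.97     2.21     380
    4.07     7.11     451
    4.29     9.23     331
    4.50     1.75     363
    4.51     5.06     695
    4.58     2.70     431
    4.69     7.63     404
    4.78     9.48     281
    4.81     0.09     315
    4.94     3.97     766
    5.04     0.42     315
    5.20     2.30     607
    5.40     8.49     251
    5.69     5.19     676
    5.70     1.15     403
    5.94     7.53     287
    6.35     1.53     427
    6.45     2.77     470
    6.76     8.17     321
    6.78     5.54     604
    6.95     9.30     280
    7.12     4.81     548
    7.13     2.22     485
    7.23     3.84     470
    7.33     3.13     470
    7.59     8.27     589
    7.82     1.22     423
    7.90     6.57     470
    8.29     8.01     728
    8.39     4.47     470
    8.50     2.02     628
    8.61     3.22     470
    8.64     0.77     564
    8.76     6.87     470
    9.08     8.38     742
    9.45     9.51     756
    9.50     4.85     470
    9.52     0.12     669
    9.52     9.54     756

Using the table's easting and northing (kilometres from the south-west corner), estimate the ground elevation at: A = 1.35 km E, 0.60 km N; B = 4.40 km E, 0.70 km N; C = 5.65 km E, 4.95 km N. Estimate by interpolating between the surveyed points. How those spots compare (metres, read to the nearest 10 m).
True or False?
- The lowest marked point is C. False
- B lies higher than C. False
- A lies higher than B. True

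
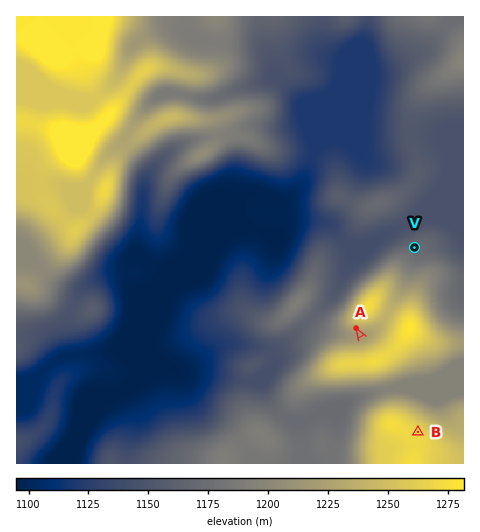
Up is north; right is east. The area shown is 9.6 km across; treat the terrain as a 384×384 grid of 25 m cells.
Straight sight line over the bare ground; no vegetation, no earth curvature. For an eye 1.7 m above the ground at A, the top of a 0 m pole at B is hidden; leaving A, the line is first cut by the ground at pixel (367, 346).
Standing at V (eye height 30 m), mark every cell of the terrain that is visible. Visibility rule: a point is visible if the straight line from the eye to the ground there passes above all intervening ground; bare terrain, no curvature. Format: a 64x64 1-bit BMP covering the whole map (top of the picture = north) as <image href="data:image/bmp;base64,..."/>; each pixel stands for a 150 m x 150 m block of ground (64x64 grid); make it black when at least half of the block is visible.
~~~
<image width="64" height="64" href="data:image/bmp;base64,Qk0+AgAAAAAAAD4AAAAoAAAAQAAAAEAAAAABAAEAAAAAAAACAAATCwAAEwsAAAIAAAAAAAAA////AAAAAAAAAAAAAAAAAAAAAAAAAAAAAAQAAAAAAAAABgAAAAAAAAAAAAAAAAAAAAAAAAAAAAAAAAAAAAAAAAAAAAAAAAAAAAAAAAAAAAAAAAAAAAAAAAAAAAAAAAAAAAAAAAAAAAAAAAAAAAAAAGAAAAAAAAAA+AAAAAAAAAD8AAAAAAAQAP8AAAAAAAAA/+AAAAAAAAH/8AAAAAAAH/B8AAAAAAA/cDwAAAGAAfgcHgAAAcAD8B4eAAAA4APgHz8AAADwH+A//wAAAHgf4H//wAAAfD/g///gAAA+H+Dn//gAAD+P+QP//AAAH8f/Af//AAAf9/8A///AAB///wD/n/gAH///AP+P/gAf//8Af4//wB3//wB/j//wGP//AB+P//wY//8AD4///A9//wAPh//8Bx//AAeH//gCB/8AB4f/+AIB/wAHg//4AAD/AAeB//wAAP8Aw8D//gAB/wDjwH//AAP/APngH/+AB/8AfOAP/4AP/wB+cAf/gB//AB4////AP/8ADg///////wAHA///////AAMAAf////8AAwAAH////wABgAAP//n/AADAAAf/+P8AAH/8D//4PwAgP/////gPAfgeD////AcHuAAD////AQ8YAAP///8ADhgAA////4AMCAAH////wAAMAB/////gAA8AP/////AADwAP////+A=="/>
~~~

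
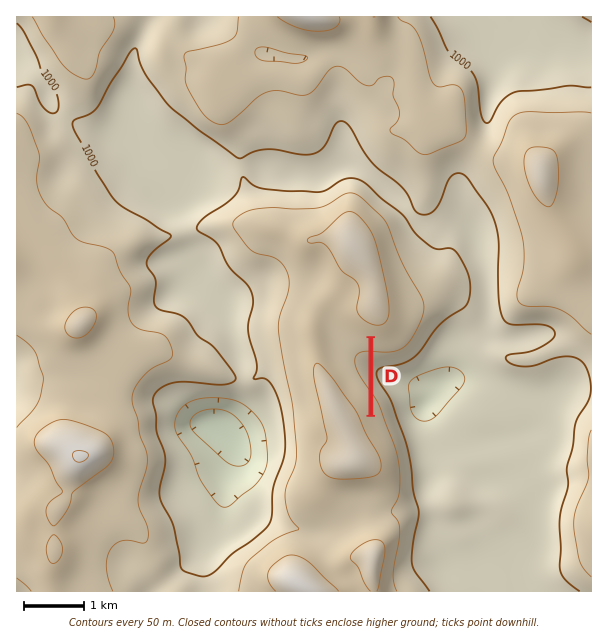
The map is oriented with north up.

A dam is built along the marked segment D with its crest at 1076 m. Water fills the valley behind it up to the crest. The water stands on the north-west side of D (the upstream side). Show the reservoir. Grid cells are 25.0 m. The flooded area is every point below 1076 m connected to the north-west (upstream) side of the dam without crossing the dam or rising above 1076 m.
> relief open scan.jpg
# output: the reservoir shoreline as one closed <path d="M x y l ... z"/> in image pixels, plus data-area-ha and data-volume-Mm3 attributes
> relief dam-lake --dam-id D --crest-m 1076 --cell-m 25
<path d="M332 313l-6 0-4 5 2 21 1 2 0 6 3 9 14 19 22 24 4 7 0-70-14-6-22-17z" data-area-ha="69" data-volume-Mm3="9.88"/>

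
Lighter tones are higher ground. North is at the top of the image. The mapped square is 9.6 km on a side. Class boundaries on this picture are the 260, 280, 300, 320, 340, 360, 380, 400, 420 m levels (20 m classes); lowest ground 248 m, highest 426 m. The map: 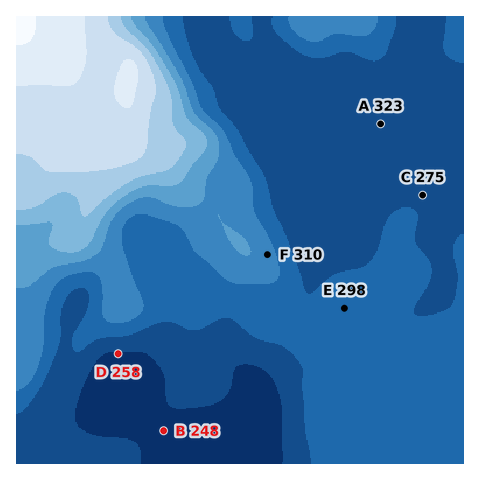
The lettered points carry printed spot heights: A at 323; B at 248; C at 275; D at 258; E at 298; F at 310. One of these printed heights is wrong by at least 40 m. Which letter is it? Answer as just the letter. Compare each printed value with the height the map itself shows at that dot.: A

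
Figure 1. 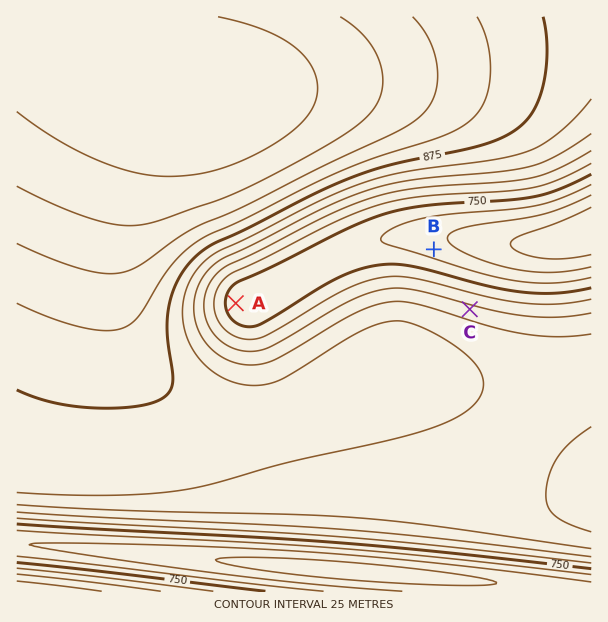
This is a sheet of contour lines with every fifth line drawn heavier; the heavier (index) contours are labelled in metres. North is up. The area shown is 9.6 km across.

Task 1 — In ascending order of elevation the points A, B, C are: B A C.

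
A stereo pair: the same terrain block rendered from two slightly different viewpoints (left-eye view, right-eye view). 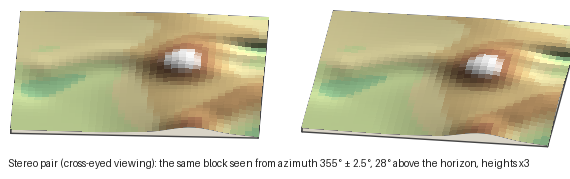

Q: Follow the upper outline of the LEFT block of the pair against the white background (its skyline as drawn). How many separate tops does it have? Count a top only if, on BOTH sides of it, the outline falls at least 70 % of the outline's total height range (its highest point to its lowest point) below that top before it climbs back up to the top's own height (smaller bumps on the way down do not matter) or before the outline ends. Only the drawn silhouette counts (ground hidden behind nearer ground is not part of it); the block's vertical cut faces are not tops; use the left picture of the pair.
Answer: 0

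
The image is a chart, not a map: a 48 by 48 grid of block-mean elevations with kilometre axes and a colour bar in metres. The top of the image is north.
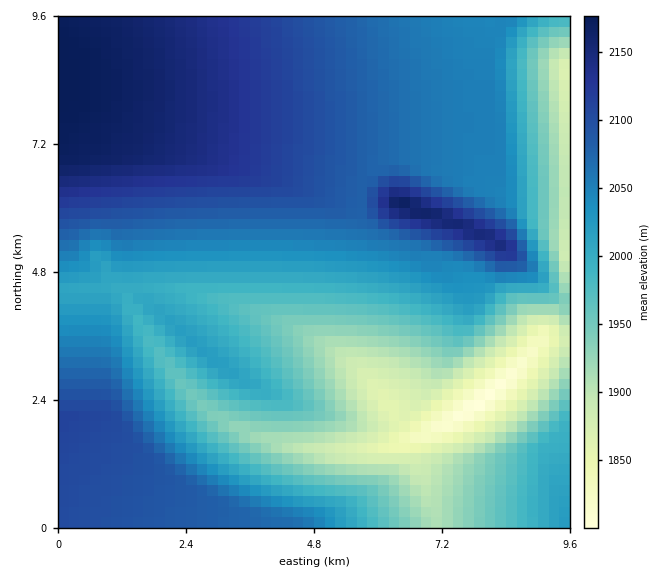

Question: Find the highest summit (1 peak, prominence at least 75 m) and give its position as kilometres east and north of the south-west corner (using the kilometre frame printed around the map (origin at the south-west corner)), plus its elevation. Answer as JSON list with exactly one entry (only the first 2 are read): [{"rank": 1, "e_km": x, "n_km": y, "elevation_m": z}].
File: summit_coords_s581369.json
[{"rank": 1, "e_km": 6.44, "n_km": 6.09, "elevation_m": 2174}]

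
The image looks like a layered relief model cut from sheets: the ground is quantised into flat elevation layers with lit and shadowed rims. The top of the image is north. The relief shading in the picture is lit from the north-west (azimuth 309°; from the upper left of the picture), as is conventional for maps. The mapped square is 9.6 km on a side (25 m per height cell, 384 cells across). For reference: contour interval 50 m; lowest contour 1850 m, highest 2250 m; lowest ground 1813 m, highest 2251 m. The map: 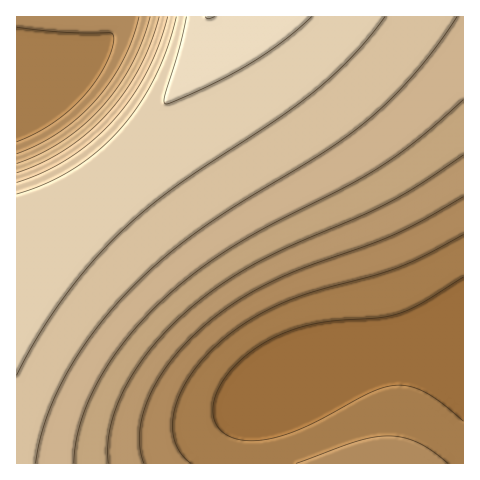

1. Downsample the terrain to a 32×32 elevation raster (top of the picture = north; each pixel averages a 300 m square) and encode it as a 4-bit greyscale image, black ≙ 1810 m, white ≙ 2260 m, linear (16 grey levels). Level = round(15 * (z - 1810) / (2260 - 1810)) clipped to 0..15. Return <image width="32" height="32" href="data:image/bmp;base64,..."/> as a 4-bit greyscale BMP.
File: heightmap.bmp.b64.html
<image width="32" height="32" href="data:image/bmp;base64,Qk12AgAAAAAAAHYAAAAoAAAAIAAAACAAAAABAAQAAAAAAAACAAATCwAAEwsAABAAAAAAAAAAAAAAABEREQAiIiIAMzMzAERERABVVVUAZmZmAHd3dwCIiIgAmZmZAKqqqgC7u7sAzMzMAN3d3QDu7u4A////AKqYh2ZUQzIiIiMzNEREQzOqmYdmVEMiIhEiIjMzMzMiqpmHZlQzIhERERIiIzMyIrqph3ZUQyIREREREiIiIiG6qYh2VUMiEQAAARESIiIRu6mYd2VDMhEQAAAREREREbuqmIdlVDIhEAAAARERERC7uqmIdlRDIhEQAAEREREQy7qpmHdlRDIhERERERERAMu7qpmHdlRDIiERERERERDMu7qpiHZlRDMiIiEREREQzMu6qpiHdlVEMzIiIiIREczLu6qpiHdmVUQzMzIiIhHMzLu6qpmHdmVVREMzMyIizMzLu6qpmId2ZVVERDMzItzMzLu6qpmIh3ZmVVREQzPczMzLu6qpmYh3dmZVVURD3czMzLu7qqmZiHd3ZmVVRM3czMzLu7qqmZiIh3dmZVS8zMzMzLu7qqqZmIiHd2ZVmrzMzMzMu7uqqpmYiHd2ZniavMzMzMu7u6qpmZiId3ZFeJvMzMzMy7u6qqmZiId3M0Z5vM3MzMy7u7qqmZmIhyI0V5vN3czMzLu7qqqZmIgiIkV5vN3dzMzLu7qqqZmIIiI0WKzd3d3MzLu7qqqZmCIiI0aLzd3d3MzMu7qqqZkiIiI1ec3u3d3czMu7qqqZMzMzNGi97u7d3czMu7qqmTMzMzNXrO7u7d3czMu7qqkzMzMzRpzv7u7t3czMu7qq"/>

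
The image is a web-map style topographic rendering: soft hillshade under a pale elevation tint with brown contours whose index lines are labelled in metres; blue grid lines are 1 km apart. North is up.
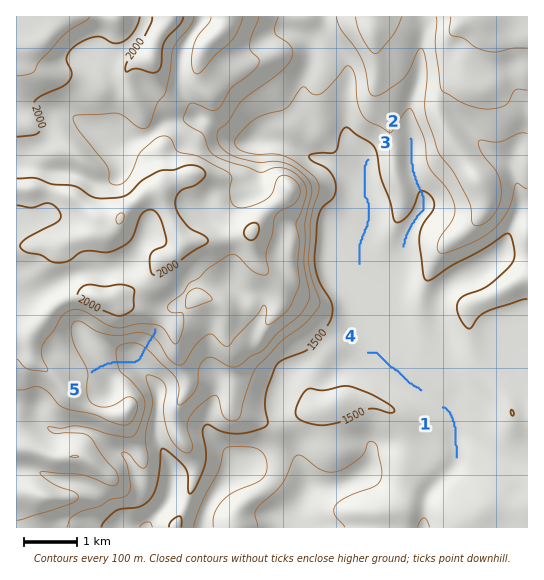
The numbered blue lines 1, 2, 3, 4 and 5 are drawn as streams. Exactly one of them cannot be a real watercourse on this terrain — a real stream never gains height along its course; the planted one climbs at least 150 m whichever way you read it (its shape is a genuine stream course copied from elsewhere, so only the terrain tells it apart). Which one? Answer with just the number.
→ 5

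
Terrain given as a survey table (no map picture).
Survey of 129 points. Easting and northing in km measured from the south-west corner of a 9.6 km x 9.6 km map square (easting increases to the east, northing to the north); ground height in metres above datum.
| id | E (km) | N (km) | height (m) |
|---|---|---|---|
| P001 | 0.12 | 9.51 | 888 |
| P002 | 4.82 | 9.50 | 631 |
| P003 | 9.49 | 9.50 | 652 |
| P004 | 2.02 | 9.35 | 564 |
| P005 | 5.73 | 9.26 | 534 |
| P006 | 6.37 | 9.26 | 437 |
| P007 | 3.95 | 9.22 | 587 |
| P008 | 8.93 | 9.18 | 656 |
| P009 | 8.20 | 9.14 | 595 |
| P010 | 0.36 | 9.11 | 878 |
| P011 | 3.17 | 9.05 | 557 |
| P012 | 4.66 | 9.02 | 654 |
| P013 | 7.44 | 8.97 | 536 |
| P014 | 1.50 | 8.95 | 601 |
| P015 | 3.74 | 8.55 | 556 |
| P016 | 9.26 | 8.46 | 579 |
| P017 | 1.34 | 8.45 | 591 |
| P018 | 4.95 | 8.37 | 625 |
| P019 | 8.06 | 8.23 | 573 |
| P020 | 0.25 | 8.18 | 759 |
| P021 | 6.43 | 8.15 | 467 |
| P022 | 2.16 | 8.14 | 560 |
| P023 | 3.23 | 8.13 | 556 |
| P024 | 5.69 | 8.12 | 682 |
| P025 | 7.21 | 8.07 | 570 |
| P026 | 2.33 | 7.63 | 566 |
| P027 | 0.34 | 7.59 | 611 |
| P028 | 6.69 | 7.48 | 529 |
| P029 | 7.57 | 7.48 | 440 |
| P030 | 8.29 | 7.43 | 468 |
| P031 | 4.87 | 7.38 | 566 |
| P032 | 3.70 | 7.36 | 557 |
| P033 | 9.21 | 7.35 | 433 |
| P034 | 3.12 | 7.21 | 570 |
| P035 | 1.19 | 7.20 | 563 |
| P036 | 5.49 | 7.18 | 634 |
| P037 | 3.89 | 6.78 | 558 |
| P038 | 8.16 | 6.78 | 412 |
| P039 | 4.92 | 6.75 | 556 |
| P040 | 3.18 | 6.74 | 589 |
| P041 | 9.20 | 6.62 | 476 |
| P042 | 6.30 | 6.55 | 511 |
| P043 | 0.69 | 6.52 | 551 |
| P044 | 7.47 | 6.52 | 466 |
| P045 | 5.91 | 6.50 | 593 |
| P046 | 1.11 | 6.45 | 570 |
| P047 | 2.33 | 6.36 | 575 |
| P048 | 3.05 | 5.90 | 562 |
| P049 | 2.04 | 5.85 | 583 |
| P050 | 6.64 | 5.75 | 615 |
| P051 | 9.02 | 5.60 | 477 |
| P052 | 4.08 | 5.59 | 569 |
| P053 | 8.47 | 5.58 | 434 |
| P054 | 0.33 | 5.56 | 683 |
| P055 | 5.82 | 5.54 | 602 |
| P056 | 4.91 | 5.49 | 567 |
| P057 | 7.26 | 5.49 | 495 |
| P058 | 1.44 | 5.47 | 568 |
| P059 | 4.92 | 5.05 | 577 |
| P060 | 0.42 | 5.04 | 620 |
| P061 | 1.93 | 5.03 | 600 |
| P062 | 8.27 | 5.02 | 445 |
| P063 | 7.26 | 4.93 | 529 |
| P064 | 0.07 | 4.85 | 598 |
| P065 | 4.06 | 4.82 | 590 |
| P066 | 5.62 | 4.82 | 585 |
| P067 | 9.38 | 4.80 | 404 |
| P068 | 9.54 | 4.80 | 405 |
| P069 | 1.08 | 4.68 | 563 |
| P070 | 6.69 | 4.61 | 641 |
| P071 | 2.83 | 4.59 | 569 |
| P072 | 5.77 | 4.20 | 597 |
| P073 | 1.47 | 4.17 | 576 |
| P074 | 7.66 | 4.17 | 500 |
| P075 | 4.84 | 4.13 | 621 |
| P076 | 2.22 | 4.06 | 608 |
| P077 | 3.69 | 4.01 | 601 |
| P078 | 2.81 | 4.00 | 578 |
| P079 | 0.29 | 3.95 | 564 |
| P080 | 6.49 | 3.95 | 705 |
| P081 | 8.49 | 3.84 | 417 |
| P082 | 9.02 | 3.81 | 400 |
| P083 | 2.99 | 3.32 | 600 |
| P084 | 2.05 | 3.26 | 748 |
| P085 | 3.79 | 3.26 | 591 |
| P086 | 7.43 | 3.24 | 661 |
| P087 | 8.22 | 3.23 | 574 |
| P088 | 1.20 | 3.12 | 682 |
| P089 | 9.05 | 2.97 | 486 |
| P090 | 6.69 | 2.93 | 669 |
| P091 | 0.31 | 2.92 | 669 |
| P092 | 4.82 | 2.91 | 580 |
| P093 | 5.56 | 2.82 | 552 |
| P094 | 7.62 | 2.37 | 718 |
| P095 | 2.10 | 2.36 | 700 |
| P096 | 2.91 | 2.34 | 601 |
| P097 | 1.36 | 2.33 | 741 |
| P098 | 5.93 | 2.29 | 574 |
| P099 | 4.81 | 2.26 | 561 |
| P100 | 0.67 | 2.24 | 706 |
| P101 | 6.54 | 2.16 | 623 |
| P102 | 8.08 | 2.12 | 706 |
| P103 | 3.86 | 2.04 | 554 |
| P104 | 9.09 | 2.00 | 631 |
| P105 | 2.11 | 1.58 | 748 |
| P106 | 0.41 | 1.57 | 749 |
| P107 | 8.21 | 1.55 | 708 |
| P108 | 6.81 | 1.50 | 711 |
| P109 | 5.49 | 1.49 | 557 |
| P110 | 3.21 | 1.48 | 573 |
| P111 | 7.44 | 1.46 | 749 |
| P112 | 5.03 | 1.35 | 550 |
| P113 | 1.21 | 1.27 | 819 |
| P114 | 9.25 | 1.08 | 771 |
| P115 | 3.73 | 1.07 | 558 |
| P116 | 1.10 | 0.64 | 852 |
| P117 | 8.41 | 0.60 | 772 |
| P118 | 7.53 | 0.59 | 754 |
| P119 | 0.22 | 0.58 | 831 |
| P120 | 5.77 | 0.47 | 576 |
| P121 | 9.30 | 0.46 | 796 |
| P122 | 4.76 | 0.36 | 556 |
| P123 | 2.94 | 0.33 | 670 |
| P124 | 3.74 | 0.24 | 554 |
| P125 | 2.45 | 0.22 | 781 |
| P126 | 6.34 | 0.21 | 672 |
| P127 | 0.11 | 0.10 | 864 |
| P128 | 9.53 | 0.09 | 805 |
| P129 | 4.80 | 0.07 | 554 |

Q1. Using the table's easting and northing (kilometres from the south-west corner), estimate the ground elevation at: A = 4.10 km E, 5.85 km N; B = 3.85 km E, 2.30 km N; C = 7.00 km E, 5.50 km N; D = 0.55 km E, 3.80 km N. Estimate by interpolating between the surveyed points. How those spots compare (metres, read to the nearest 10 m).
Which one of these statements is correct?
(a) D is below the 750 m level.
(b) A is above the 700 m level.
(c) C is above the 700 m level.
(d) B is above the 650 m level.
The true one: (a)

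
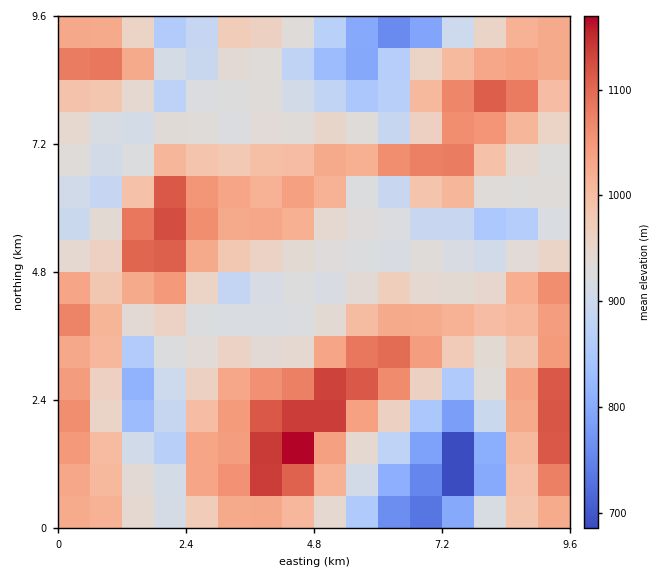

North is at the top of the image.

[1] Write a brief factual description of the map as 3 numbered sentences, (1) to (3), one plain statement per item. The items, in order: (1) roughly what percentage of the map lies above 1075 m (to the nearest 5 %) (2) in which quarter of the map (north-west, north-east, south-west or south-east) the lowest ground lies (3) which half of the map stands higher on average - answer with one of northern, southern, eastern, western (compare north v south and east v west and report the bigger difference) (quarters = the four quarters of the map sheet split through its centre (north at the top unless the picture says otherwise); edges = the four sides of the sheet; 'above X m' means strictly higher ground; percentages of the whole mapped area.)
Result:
(1) About 15 % of the map lies above 1075 m.
(2) The lowest point lies in the south-east quarter of the map.
(3) On average the western half of the map is the higher ground.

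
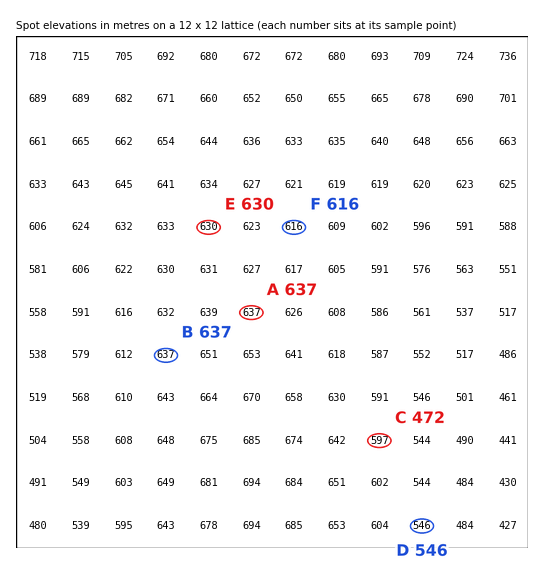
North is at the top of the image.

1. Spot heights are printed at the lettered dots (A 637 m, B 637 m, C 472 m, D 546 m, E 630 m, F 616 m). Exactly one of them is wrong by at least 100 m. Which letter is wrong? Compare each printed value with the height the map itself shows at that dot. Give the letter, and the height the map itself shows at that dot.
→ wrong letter C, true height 597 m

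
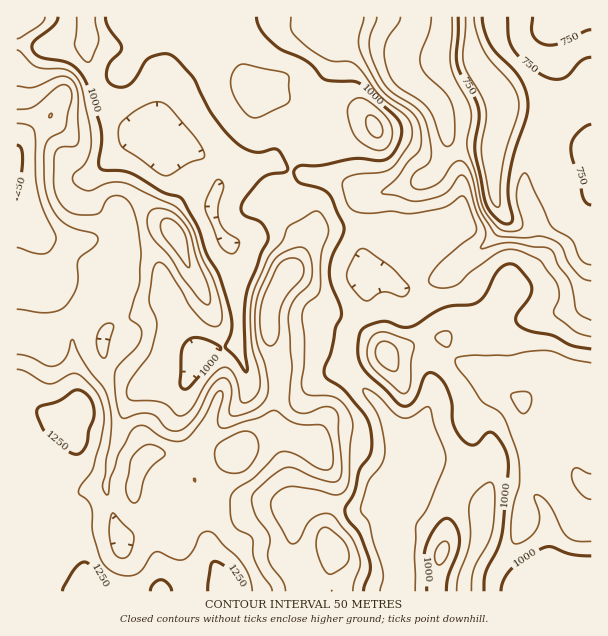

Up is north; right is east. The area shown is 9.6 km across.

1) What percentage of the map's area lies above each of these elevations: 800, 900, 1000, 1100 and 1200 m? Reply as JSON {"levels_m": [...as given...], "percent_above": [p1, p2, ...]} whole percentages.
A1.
{"levels_m": [800, 900, 1000, 1100, 1200], "percent_above": [91, 87, 60, 27, 8]}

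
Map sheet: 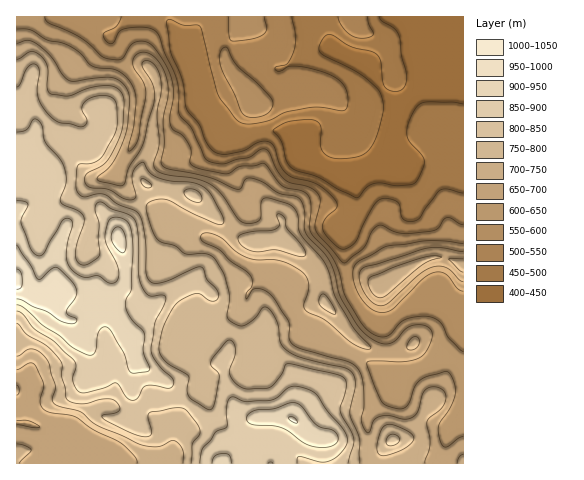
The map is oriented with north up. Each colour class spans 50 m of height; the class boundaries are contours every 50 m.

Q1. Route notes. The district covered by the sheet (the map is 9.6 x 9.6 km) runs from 410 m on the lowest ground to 1010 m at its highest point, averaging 680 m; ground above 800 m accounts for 23.2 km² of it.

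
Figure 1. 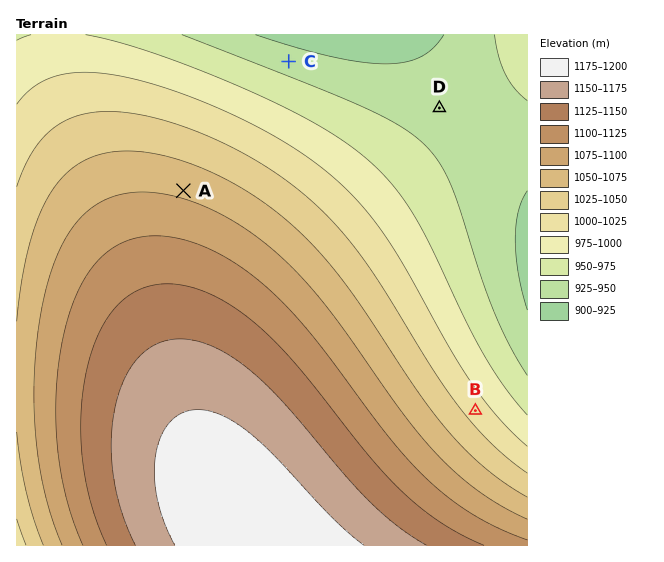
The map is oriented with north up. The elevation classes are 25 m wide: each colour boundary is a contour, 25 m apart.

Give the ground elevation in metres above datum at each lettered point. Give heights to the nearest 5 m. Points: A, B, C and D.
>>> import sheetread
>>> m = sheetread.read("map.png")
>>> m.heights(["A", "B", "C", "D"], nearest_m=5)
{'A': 1070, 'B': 1015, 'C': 940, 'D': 940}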